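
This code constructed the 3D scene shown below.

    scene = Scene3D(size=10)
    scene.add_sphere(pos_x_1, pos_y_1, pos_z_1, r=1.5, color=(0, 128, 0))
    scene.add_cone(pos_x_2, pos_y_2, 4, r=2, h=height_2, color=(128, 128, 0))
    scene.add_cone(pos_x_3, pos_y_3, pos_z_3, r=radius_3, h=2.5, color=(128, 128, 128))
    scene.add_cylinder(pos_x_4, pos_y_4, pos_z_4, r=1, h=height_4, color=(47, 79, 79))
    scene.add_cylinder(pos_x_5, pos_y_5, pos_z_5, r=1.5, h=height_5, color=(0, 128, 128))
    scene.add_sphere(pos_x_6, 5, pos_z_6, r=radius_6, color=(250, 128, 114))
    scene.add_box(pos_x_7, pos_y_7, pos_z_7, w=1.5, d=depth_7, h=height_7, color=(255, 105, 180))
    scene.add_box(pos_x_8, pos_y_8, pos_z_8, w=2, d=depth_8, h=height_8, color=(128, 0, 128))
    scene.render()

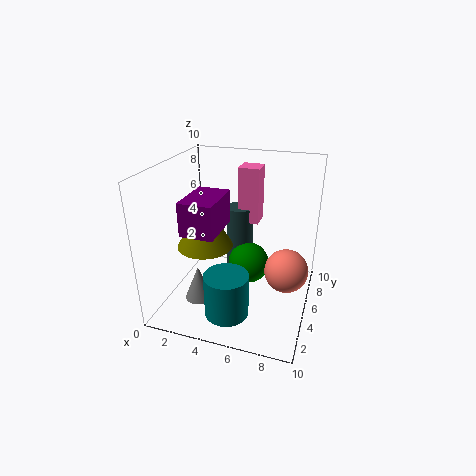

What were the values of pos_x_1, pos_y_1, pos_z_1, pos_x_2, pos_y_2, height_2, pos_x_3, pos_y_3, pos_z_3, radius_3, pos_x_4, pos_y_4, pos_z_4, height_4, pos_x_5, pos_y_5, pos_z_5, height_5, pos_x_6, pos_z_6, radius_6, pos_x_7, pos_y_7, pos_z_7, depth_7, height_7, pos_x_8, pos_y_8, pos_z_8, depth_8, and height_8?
pos_x_1 = 5.5; pos_y_1 = 6; pos_z_1 = 2.5; pos_x_2 = 2.5; pos_y_2 = 5; height_2 = 3.5; pos_x_3 = 2.5; pos_y_3 = 3.5; pos_z_3 = 0.5; radius_3 = 1; pos_x_4 = 4.5; pos_y_4 = 7; pos_z_4 = 1.5; height_4 = 5; pos_x_5 = 5; pos_y_5 = 2.5; pos_z_5 = 0.5; height_5 = 3; pos_x_6 = 8.5; pos_z_6 = 3; radius_6 = 1.5; pos_x_7 = 4.5; pos_y_7 = 6.5; pos_z_7 = 5.5; depth_7 = 1.5; height_7 = 4; pos_x_8 = 3; pos_y_8 = 0.5; pos_z_8 = 7; depth_8 = 3; height_8 = 2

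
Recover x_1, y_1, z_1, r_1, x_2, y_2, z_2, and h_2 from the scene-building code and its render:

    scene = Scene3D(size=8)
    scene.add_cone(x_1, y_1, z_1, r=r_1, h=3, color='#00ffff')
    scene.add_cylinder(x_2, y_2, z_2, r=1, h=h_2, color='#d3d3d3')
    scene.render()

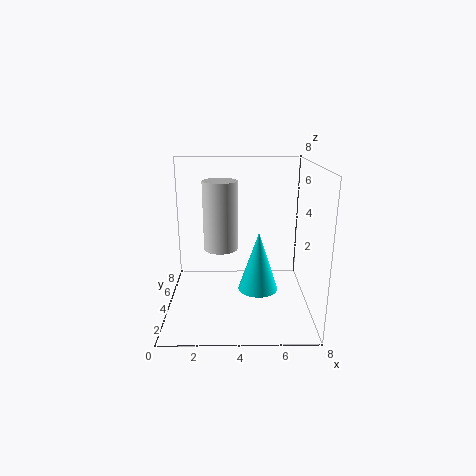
x_1 = 5
y_1 = 2
z_1 = 2
r_1 = 1
x_2 = 3
y_2 = 5
z_2 = 3
h_2 = 4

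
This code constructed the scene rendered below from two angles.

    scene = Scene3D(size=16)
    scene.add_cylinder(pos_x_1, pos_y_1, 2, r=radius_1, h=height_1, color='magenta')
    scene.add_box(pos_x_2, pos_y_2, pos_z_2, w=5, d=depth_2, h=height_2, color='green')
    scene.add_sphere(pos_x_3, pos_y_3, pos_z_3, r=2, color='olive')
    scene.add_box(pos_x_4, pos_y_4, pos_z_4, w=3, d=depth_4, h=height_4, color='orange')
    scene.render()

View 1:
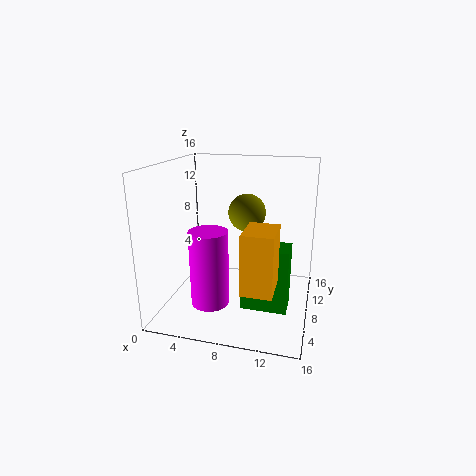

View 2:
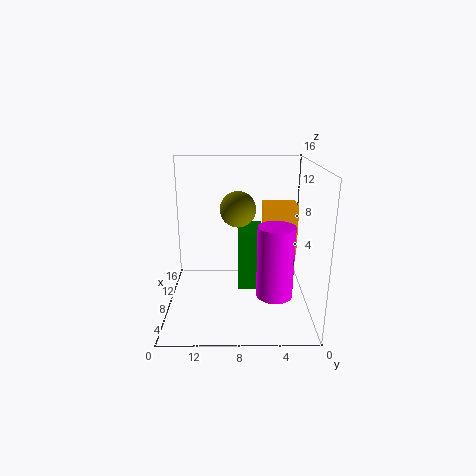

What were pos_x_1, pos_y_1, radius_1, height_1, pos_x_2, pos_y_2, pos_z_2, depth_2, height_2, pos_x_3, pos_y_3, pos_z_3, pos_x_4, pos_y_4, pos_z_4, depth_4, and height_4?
pos_x_1 = 6; pos_y_1 = 4; radius_1 = 2; height_1 = 8; pos_x_2 = 9; pos_y_2 = 5; pos_z_2 = 1; depth_2 = 3; height_2 = 7; pos_x_3 = 9; pos_y_3 = 8; pos_z_3 = 11; pos_x_4 = 10; pos_y_4 = 1; pos_z_4 = 5; depth_4 = 4; height_4 = 6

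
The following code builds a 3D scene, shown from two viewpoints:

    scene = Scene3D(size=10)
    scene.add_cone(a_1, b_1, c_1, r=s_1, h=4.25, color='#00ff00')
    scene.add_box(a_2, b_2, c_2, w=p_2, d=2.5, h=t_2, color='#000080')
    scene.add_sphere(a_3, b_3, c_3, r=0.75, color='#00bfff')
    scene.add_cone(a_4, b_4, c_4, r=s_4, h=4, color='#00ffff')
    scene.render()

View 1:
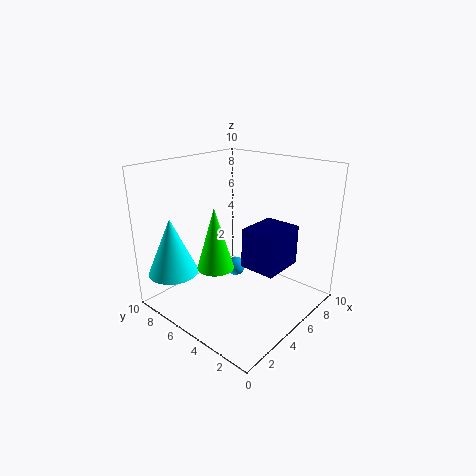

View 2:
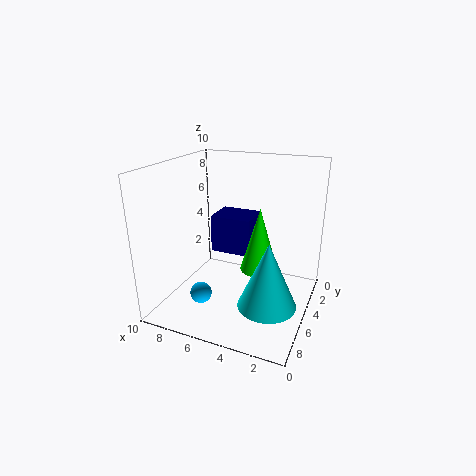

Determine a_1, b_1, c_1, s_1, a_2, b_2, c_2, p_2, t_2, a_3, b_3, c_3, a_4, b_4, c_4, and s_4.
a_1 = 3.25, b_1 = 5.5, c_1 = 3.25, s_1 = 1.25, a_2 = 4.5, b_2 = 1.75, c_2 = 3.25, p_2 = 3, t_2 = 2.75, a_3 = 7, b_3 = 7, c_3 = 1.25, a_4 = 1.75, b_4 = 8.25, c_4 = 2.5, s_4 = 1.75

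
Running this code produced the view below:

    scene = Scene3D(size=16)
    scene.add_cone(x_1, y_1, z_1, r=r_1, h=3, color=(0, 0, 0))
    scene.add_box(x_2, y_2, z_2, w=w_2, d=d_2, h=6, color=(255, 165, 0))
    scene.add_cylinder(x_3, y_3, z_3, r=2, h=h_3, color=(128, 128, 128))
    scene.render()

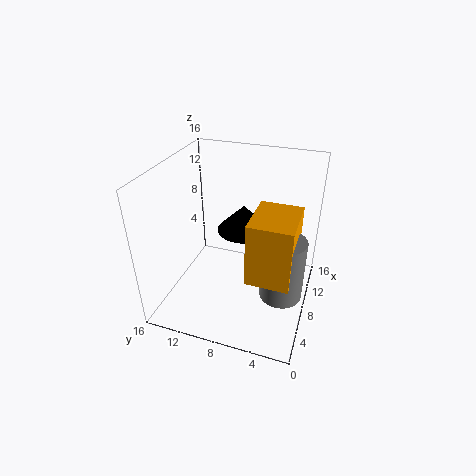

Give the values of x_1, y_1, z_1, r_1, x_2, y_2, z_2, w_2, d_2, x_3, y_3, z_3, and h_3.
x_1 = 10; y_1 = 8; z_1 = 8; r_1 = 3; x_2 = 1; y_2 = 1; z_2 = 8; w_2 = 5; d_2 = 4; x_3 = 3; y_3 = 2; z_3 = 6; h_3 = 6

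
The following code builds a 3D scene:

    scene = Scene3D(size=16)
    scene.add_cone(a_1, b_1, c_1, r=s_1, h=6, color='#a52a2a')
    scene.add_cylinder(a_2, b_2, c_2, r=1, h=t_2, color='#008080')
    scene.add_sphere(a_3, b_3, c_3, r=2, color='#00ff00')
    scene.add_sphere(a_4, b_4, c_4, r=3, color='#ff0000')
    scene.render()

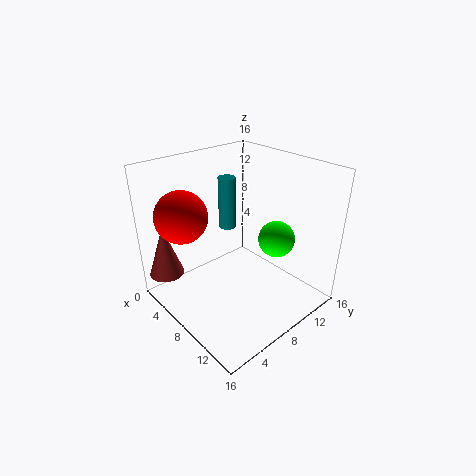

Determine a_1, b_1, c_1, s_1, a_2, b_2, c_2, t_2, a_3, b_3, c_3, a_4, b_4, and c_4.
a_1 = 2; b_1 = 2; c_1 = 3; s_1 = 2; a_2 = 5; b_2 = 9; c_2 = 8; t_2 = 6; a_3 = 11; b_3 = 11; c_3 = 8; a_4 = 3; b_4 = 4; c_4 = 10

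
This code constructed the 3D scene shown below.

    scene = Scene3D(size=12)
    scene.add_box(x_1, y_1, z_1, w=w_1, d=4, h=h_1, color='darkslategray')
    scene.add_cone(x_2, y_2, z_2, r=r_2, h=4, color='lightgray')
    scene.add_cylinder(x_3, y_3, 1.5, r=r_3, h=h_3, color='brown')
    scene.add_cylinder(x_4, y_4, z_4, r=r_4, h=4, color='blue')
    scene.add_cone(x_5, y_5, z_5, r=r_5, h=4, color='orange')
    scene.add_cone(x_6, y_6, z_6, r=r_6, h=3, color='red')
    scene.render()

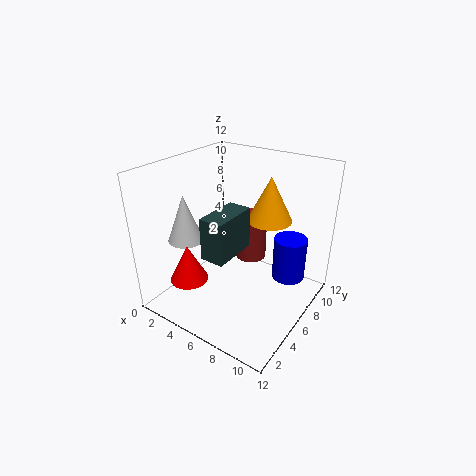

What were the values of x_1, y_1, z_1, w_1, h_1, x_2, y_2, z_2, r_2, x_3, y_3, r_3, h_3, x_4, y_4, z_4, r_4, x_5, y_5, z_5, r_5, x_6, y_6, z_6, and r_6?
x_1 = 4.5
y_1 = 3
z_1 = 5
w_1 = 2
h_1 = 3.5
x_2 = 2
y_2 = 4
z_2 = 5.5
r_2 = 1.5
x_3 = 4.5
y_3 = 10.5
r_3 = 1.5
h_3 = 4.5
x_4 = 9
y_4 = 10
z_4 = 1
r_4 = 1.5
x_5 = 7
y_5 = 9.5
z_5 = 6.5
r_5 = 2
x_6 = 4
y_6 = 2
z_6 = 3.5
r_6 = 1.5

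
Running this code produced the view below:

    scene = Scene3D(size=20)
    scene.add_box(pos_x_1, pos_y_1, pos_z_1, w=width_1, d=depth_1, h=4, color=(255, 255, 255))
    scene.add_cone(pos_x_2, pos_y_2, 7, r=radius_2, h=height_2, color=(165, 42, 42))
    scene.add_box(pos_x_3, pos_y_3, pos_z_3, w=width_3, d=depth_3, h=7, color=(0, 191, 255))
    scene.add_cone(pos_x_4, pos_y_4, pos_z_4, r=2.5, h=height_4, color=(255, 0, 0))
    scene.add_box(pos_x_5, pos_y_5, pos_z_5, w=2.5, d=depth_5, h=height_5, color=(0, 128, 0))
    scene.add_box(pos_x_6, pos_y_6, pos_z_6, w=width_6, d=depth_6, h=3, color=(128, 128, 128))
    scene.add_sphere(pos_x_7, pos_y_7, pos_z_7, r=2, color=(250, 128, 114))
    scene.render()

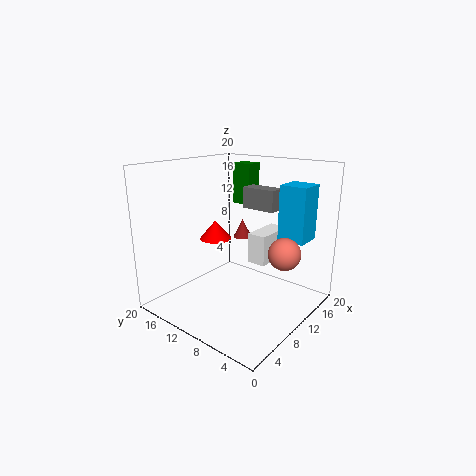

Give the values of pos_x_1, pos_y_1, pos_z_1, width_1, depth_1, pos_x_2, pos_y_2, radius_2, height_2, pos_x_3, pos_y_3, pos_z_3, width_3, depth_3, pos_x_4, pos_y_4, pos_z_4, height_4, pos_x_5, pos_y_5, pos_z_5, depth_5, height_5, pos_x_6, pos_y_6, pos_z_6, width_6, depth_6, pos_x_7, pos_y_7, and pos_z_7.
pos_x_1 = 9, pos_y_1 = 5, pos_z_1 = 7.5, width_1 = 5.5, depth_1 = 2.5, pos_x_2 = 17.5, pos_y_2 = 15, radius_2 = 1.5, height_2 = 3, pos_x_3 = 10.5, pos_y_3 = 0.5, pos_z_3 = 11, width_3 = 3.5, depth_3 = 3.5, pos_x_4 = 13, pos_y_4 = 17, pos_z_4 = 7.5, height_4 = 3, pos_x_5 = 14.5, pos_y_5 = 11.5, pos_z_5 = 13.5, depth_5 = 3, height_5 = 6, pos_x_6 = 13, pos_y_6 = 6.5, pos_z_6 = 13.5, width_6 = 2.5, depth_6 = 5, pos_x_7 = 9, pos_y_7 = 2, pos_z_7 = 10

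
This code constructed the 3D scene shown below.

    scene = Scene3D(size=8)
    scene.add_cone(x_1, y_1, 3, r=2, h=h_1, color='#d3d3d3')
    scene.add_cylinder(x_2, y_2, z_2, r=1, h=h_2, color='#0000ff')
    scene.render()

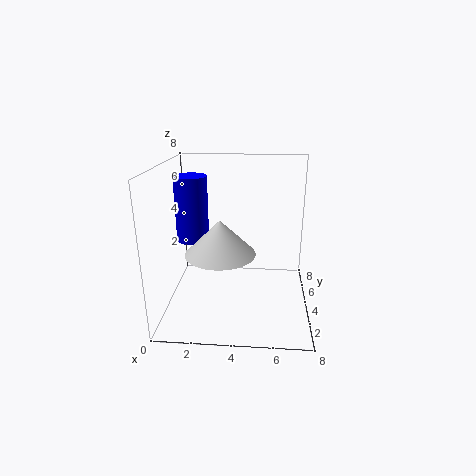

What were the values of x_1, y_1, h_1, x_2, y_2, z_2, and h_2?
x_1 = 3, y_1 = 4, h_1 = 2, x_2 = 1, y_2 = 6, z_2 = 3, h_2 = 4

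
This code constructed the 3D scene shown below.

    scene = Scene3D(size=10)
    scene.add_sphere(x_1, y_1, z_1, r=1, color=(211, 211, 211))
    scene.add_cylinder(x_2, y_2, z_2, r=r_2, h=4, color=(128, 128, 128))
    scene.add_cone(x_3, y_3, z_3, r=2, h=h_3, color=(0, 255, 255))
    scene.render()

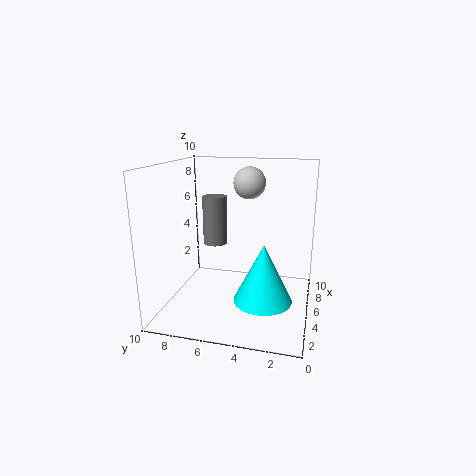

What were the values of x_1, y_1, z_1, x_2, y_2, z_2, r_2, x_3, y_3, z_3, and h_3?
x_1 = 4
y_1 = 4
z_1 = 9
x_2 = 9
y_2 = 8
z_2 = 3
r_2 = 1
x_3 = 4
y_3 = 3
z_3 = 1
h_3 = 4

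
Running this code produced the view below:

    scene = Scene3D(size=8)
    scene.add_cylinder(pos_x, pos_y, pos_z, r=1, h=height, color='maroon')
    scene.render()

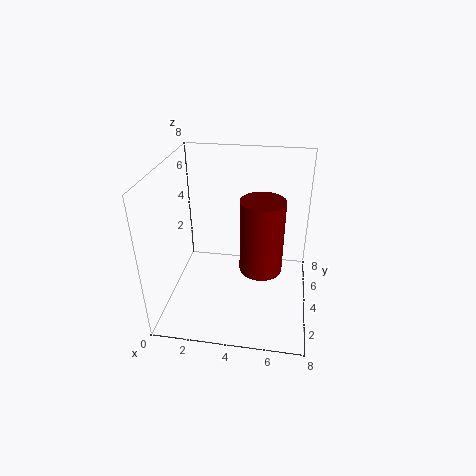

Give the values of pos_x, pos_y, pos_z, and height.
pos_x = 5.5, pos_y = 1.5, pos_z = 4, height = 3.5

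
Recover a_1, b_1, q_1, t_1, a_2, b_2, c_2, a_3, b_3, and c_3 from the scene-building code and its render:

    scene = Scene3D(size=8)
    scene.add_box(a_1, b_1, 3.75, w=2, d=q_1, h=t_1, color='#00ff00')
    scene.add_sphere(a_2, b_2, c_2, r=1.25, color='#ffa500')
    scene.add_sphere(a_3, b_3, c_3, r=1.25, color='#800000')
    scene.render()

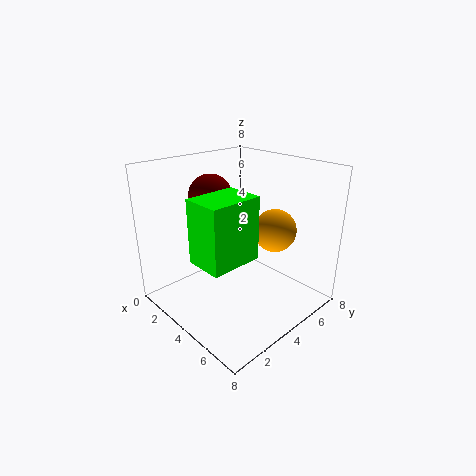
a_1 = 4, b_1 = 0.75, q_1 = 2.75, t_1 = 3.25, a_2 = 4.75, b_2 = 6.25, c_2 = 4, a_3 = 2, b_3 = 3.75, c_3 = 6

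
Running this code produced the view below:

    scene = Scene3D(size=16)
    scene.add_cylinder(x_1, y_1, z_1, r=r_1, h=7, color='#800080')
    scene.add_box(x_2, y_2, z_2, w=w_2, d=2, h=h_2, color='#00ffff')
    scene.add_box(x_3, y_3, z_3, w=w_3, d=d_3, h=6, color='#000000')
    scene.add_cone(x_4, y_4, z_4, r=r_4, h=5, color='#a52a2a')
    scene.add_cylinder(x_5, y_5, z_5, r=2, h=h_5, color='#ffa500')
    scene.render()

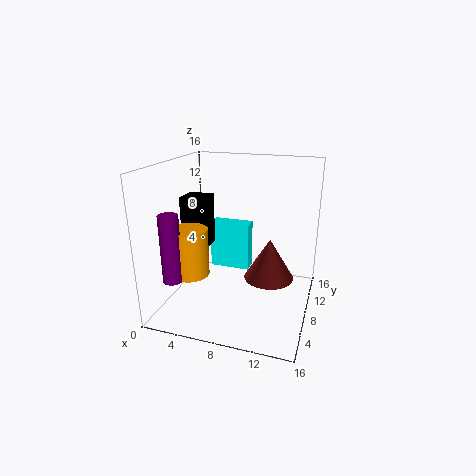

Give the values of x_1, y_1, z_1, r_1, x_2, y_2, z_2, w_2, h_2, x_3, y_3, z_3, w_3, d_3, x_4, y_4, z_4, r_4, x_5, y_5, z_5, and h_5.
x_1 = 3; y_1 = 2; z_1 = 5; r_1 = 1; x_2 = 3; y_2 = 12; z_2 = 2; w_2 = 5; h_2 = 6; x_3 = 1; y_3 = 8; z_3 = 6; w_3 = 3; d_3 = 3; x_4 = 11; y_4 = 11; z_4 = 2; r_4 = 3; x_5 = 4; y_5 = 4; z_5 = 5; h_5 = 5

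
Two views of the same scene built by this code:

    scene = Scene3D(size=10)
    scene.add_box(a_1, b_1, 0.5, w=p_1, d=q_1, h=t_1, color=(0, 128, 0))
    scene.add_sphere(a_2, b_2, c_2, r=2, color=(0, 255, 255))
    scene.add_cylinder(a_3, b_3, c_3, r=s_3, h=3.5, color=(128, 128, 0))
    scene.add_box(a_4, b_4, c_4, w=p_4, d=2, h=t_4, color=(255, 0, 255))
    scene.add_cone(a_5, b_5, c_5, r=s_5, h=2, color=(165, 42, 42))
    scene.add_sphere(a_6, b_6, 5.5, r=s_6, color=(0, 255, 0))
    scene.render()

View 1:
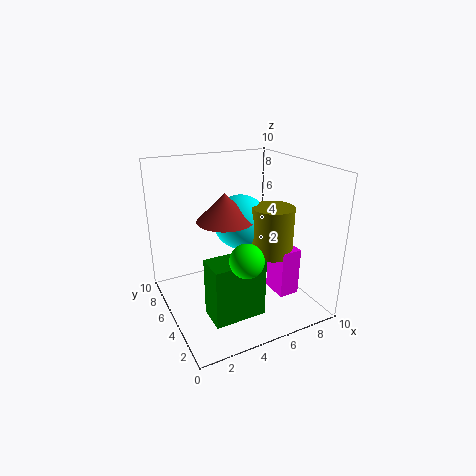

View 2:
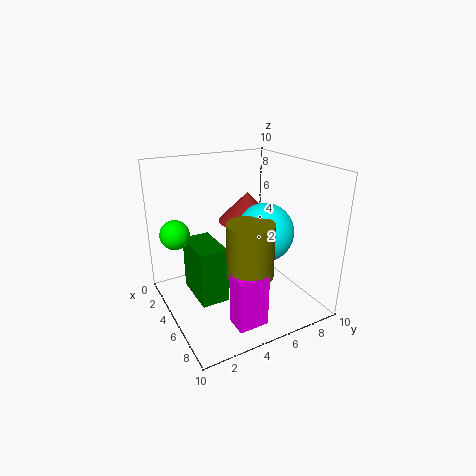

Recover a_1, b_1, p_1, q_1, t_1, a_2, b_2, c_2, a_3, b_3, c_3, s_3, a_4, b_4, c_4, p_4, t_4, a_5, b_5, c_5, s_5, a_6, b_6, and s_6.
a_1 = 2, b_1 = 2, p_1 = 3.5, q_1 = 2, t_1 = 4, a_2 = 6, b_2 = 6.5, c_2 = 5.5, a_3 = 7.5, b_3 = 4.5, c_3 = 3.5, s_3 = 1.5, a_4 = 7.5, b_4 = 3, c_4 = 0.5, p_4 = 1.5, t_4 = 3.5, a_5 = 4.5, b_5 = 6, c_5 = 6, s_5 = 2, a_6 = 3.5, b_6 = 1, s_6 = 1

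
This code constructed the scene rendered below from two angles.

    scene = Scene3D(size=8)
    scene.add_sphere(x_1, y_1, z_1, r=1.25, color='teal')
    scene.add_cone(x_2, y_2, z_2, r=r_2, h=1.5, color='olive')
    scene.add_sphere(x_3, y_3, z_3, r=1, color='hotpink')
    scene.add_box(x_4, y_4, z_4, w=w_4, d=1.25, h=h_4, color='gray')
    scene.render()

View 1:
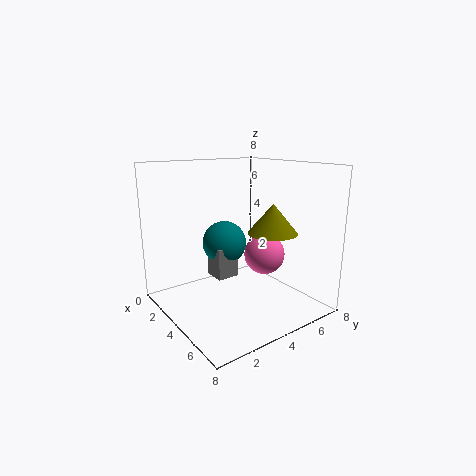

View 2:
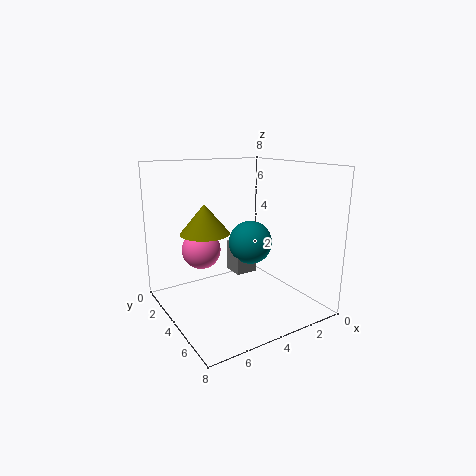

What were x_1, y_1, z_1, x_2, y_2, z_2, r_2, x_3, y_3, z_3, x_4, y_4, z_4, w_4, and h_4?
x_1 = 3; y_1 = 3.75; z_1 = 3.5; x_2 = 6.25; y_2 = 4.5; z_2 = 4.75; r_2 = 1.25; x_3 = 6.25; y_3 = 4; z_3 = 3.75; x_4 = 2.75; y_4 = 2.75; z_4 = 1.75; w_4 = 1.25; h_4 = 1.75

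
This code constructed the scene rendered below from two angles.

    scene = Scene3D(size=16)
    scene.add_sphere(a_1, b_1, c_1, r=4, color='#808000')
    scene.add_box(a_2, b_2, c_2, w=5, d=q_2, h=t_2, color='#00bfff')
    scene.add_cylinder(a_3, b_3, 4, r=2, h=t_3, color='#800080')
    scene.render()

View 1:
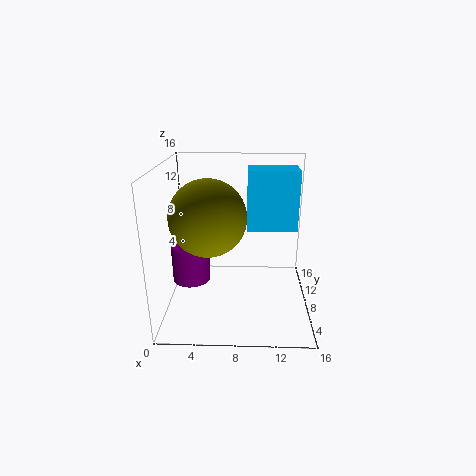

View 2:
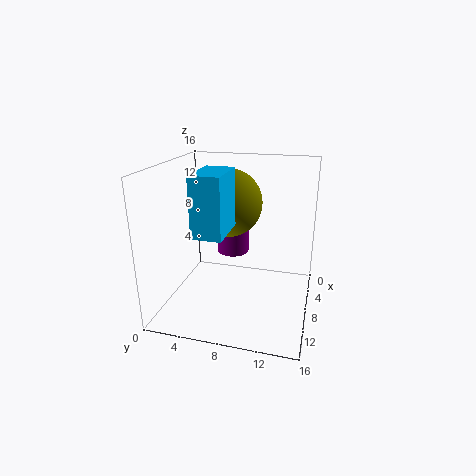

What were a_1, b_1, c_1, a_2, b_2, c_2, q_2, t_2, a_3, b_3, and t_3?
a_1 = 5; b_1 = 6; c_1 = 11; a_2 = 9; b_2 = 5; c_2 = 10; q_2 = 3; t_2 = 6; a_3 = 3; b_3 = 6; t_3 = 4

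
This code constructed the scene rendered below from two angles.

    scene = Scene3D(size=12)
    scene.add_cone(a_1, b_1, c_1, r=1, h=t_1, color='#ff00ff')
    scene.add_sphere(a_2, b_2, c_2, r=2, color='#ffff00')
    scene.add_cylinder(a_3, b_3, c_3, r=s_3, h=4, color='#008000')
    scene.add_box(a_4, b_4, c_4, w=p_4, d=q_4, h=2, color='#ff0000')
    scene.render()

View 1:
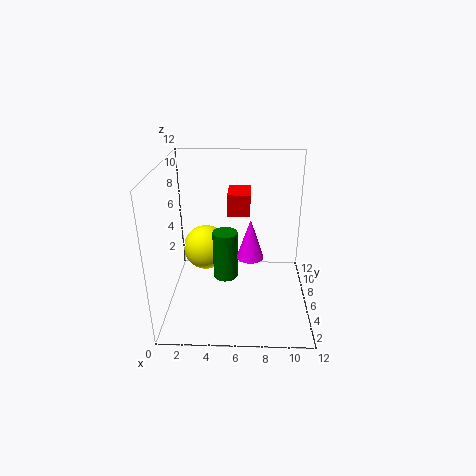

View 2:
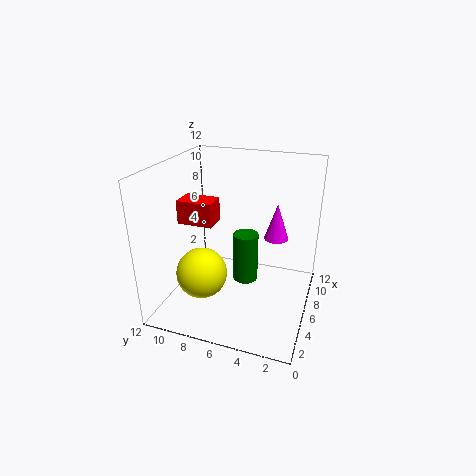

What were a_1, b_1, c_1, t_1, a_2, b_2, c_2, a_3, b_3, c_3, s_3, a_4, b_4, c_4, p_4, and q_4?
a_1 = 7
b_1 = 3
c_1 = 6
t_1 = 3
a_2 = 3
b_2 = 8
c_2 = 4
a_3 = 5
b_3 = 5
c_3 = 3
s_3 = 1
a_4 = 5
b_4 = 8
c_4 = 7
p_4 = 2
q_4 = 3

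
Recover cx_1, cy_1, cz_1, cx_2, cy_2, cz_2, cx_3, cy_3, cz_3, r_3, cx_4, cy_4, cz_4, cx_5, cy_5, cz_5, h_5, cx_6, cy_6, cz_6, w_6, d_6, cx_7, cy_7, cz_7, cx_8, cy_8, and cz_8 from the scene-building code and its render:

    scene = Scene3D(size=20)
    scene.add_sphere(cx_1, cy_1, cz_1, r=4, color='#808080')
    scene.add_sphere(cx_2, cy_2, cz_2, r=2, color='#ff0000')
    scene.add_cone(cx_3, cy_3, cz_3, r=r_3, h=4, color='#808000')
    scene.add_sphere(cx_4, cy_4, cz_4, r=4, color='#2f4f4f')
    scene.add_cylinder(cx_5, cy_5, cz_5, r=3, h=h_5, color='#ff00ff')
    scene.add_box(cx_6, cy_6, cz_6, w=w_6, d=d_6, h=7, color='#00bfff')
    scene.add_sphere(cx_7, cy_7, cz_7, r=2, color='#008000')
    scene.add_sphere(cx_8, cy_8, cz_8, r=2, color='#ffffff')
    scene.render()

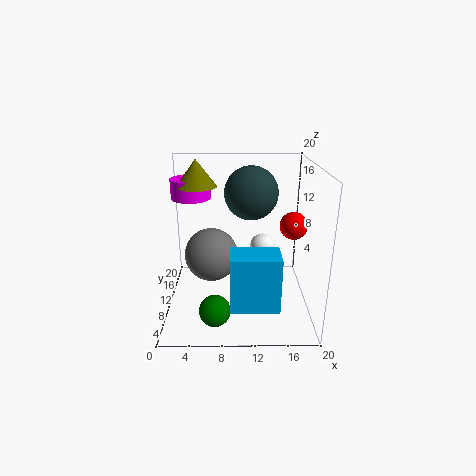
cx_1 = 6
cy_1 = 13
cz_1 = 6
cx_2 = 18
cy_2 = 12
cz_2 = 11
cx_3 = 4
cy_3 = 15
cz_3 = 16
r_3 = 3
cx_4 = 12
cy_4 = 15
cz_4 = 15
cx_5 = 3
cy_5 = 16
cz_5 = 14
h_5 = 3
cx_6 = 9
cy_6 = 1
cz_6 = 4
w_6 = 6
d_6 = 4
cx_7 = 7
cy_7 = 3
cz_7 = 3
cx_8 = 14
cy_8 = 16
cz_8 = 6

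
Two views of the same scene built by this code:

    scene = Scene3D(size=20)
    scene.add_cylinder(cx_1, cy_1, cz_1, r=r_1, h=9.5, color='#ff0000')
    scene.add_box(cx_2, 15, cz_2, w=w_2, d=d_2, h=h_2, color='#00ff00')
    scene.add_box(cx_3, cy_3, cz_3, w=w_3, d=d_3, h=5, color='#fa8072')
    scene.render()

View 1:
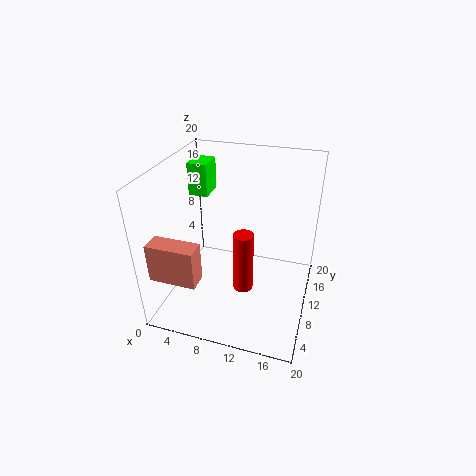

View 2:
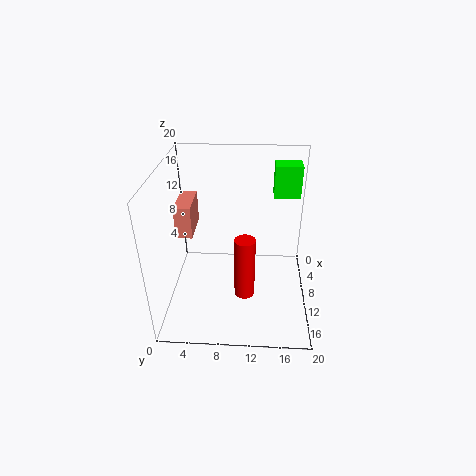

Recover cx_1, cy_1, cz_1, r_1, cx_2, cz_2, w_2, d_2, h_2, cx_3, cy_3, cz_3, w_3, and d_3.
cx_1 = 10.5
cy_1 = 11
cz_1 = 0.5
r_1 = 1.5
cx_2 = 0.5
cz_2 = 13
w_2 = 3
d_2 = 4
h_2 = 5
cx_3 = 1.5
cy_3 = 0.5
cz_3 = 8
w_3 = 6
d_3 = 2.5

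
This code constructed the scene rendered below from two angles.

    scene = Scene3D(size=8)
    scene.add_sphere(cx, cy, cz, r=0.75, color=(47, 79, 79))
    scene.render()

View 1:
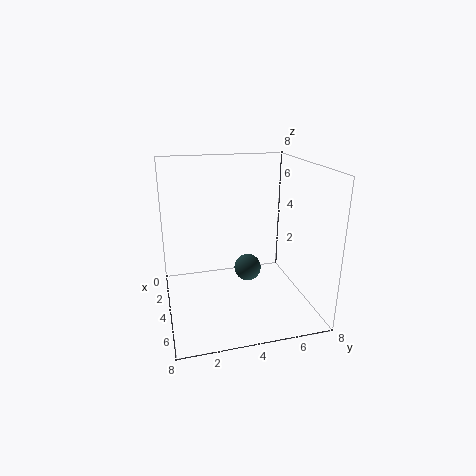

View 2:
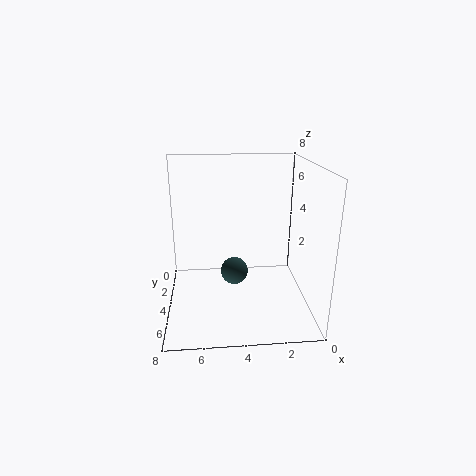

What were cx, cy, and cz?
cx = 4.25, cy = 4.5, cz = 2.25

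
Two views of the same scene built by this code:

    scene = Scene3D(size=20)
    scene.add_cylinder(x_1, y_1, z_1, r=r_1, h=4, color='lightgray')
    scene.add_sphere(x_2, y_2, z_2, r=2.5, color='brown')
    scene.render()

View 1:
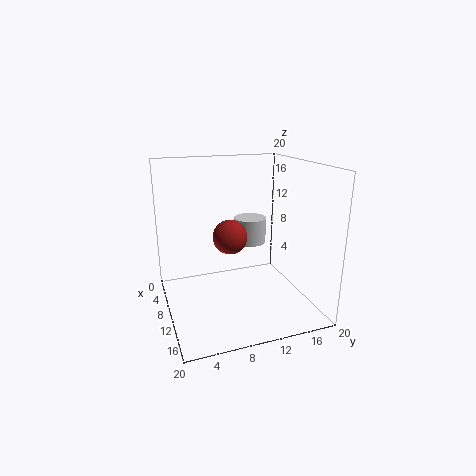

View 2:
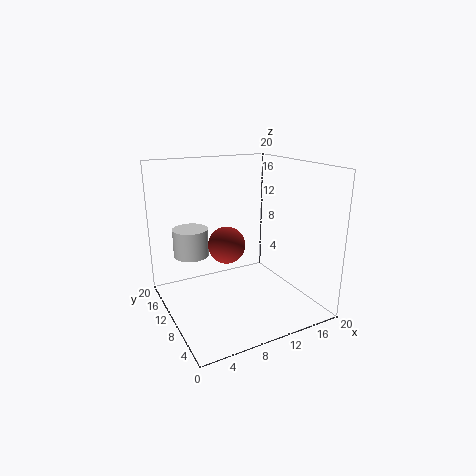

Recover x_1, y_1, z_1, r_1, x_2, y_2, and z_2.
x_1 = 4.5, y_1 = 14, z_1 = 7, r_1 = 2.5, x_2 = 8, y_2 = 9.5, z_2 = 9.5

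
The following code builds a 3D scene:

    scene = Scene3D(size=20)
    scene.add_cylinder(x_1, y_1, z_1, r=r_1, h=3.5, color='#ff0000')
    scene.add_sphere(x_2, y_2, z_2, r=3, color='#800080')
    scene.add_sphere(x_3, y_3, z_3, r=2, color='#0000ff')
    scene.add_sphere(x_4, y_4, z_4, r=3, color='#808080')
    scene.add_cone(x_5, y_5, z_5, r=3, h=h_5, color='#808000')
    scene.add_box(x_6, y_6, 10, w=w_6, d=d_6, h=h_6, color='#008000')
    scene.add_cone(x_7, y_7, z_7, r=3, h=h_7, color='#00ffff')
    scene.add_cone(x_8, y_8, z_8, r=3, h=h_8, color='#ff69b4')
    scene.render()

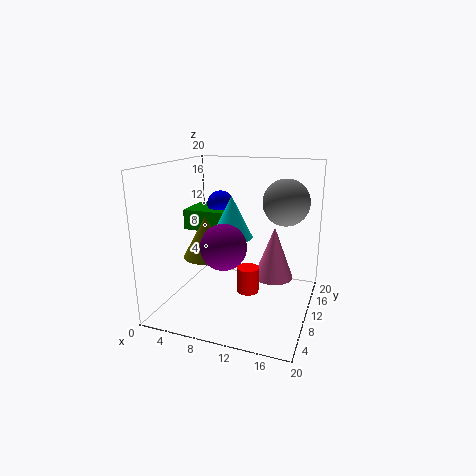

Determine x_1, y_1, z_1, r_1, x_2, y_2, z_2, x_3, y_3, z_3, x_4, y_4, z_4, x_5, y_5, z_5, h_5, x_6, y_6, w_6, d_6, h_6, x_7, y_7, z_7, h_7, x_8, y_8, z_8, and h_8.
x_1 = 12; y_1 = 8.5; z_1 = 3; r_1 = 1.5; x_2 = 9.5; y_2 = 6; z_2 = 10; x_3 = 5.5; y_3 = 14.5; z_3 = 13.5; x_4 = 16.5; y_4 = 10; z_4 = 15.5; x_5 = 6.5; y_5 = 7; z_5 = 8; h_5 = 5.5; x_6 = 1; y_6 = 11; w_6 = 6.5; d_6 = 5.5; h_6 = 3; x_7 = 8.5; y_7 = 11.5; z_7 = 9.5; h_7 = 6; x_8 = 14; y_8 = 15; z_8 = 2.5; h_8 = 8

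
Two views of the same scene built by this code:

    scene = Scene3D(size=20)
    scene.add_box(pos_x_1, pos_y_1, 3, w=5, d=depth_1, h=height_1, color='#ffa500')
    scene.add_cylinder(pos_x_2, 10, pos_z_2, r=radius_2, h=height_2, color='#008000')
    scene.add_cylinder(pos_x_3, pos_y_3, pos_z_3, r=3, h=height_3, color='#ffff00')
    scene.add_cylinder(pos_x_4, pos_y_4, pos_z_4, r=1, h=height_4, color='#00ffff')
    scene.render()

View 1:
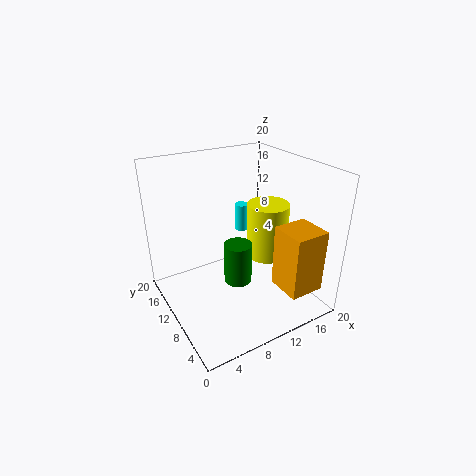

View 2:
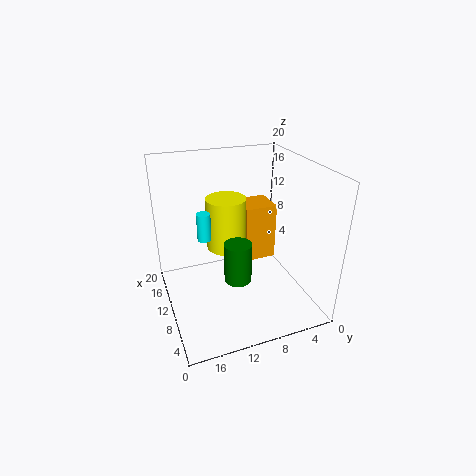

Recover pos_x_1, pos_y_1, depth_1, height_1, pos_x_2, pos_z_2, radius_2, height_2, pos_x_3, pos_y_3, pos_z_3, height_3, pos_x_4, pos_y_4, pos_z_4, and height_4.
pos_x_1 = 14
pos_y_1 = 2
depth_1 = 5
height_1 = 9
pos_x_2 = 10
pos_z_2 = 3
radius_2 = 2
height_2 = 6
pos_x_3 = 15
pos_y_3 = 10
pos_z_3 = 6
height_3 = 8
pos_x_4 = 13
pos_y_4 = 14
pos_z_4 = 9
height_4 = 4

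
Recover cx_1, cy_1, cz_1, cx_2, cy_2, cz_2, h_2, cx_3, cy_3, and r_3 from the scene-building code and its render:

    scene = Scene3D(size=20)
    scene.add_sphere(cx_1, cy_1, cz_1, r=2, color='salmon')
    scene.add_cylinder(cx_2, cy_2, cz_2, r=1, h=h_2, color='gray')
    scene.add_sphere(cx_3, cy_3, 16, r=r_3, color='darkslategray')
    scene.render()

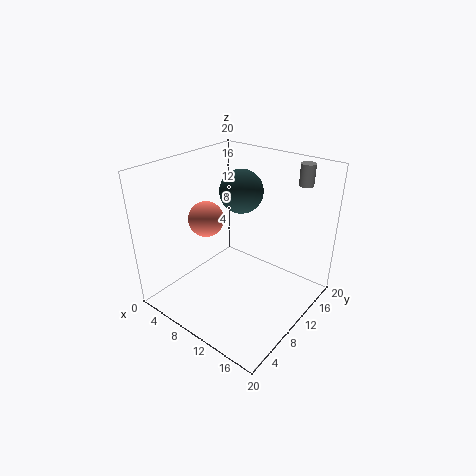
cx_1 = 11; cy_1 = 3; cz_1 = 16; cx_2 = 16; cy_2 = 17; cz_2 = 17; h_2 = 3; cx_3 = 9; cy_3 = 12; r_3 = 3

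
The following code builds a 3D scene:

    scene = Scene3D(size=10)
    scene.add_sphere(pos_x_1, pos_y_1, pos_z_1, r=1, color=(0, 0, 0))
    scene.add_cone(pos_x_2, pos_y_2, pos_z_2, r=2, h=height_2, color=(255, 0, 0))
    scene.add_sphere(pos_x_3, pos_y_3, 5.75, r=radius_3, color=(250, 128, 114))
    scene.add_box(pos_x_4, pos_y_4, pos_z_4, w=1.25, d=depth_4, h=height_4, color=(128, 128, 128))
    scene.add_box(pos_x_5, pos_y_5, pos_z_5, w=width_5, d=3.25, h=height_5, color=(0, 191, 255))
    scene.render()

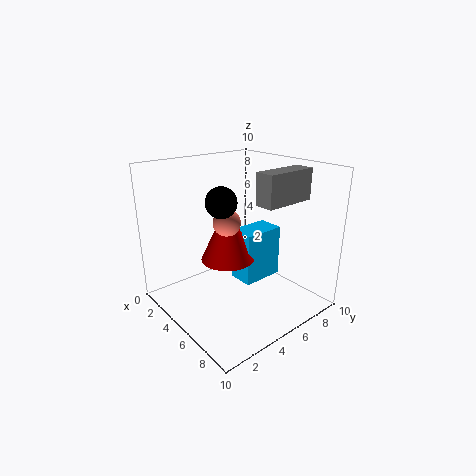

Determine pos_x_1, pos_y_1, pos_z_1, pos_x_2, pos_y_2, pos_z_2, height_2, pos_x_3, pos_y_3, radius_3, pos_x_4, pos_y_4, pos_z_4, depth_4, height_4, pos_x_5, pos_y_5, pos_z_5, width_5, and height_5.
pos_x_1 = 5.5
pos_y_1 = 3.25
pos_z_1 = 8
pos_x_2 = 3.5
pos_y_2 = 5.25
pos_z_2 = 2.75
height_2 = 4.25
pos_x_3 = 3.75
pos_y_3 = 5
radius_3 = 1
pos_x_4 = 7.25
pos_y_4 = 4.5
pos_z_4 = 8
depth_4 = 3.5
height_4 = 2
pos_x_5 = 3
pos_y_5 = 6
pos_z_5 = 0.75
width_5 = 2
height_5 = 4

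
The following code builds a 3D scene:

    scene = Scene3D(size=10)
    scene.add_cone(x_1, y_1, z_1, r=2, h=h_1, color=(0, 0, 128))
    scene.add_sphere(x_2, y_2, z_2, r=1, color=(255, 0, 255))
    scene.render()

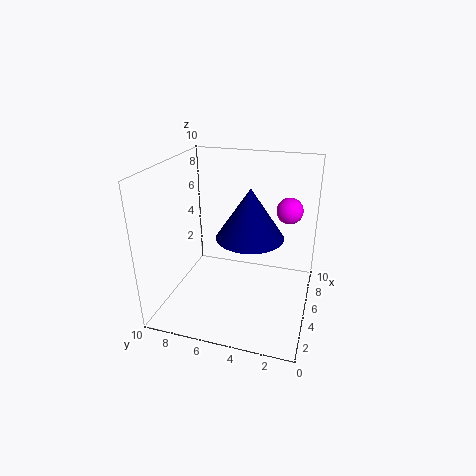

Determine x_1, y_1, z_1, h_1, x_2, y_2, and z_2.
x_1 = 2.5, y_1 = 3.5, z_1 = 6.5, h_1 = 3, x_2 = 8.5, y_2 = 2, z_2 = 6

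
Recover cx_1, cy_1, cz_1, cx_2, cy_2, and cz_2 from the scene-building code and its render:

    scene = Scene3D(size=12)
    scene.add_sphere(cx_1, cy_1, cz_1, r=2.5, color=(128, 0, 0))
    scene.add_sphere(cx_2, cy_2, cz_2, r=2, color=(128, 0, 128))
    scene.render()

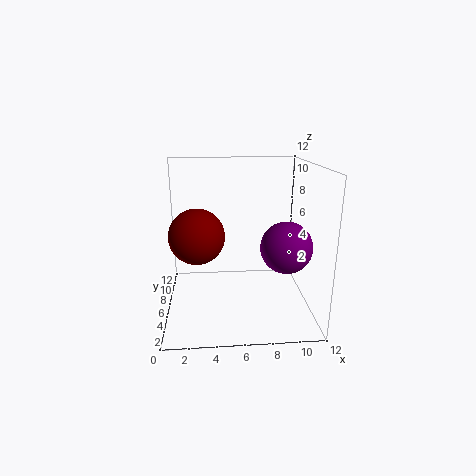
cx_1 = 2.5
cy_1 = 8
cz_1 = 5.5
cx_2 = 9.5
cy_2 = 3.5
cz_2 = 6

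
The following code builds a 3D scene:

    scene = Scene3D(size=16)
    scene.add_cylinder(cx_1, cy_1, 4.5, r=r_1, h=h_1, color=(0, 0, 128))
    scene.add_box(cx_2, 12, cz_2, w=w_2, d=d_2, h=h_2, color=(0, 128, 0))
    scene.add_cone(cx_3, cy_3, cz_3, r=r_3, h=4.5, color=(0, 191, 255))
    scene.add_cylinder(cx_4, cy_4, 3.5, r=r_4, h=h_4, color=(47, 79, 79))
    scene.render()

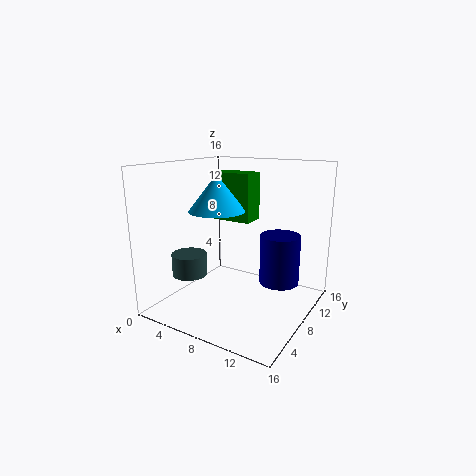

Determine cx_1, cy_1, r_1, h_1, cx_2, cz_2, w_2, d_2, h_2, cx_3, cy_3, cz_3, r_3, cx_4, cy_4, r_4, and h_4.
cx_1 = 13.5, cy_1 = 7, r_1 = 2, h_1 = 5, cx_2 = 2, cz_2 = 8.5, w_2 = 5, d_2 = 3, h_2 = 6, cx_3 = 3.5, cy_3 = 10.5, cz_3 = 10, r_3 = 3.5, cx_4 = 3, cy_4 = 5.5, r_4 = 2, h_4 = 2.5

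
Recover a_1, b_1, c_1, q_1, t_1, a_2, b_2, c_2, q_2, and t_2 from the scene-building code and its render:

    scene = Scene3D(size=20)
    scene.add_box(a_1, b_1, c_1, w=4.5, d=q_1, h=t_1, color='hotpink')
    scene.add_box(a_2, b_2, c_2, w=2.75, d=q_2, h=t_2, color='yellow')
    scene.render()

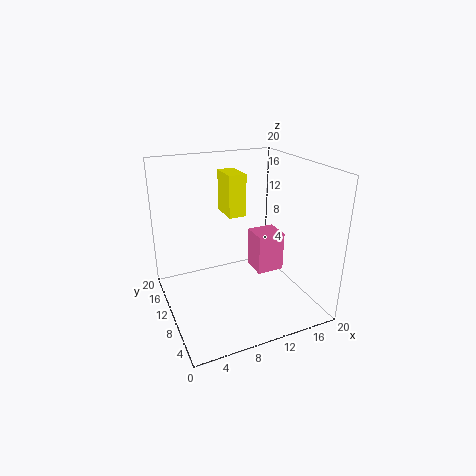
a_1 = 15.25, b_1 = 13.25, c_1 = 1, q_1 = 4.25, t_1 = 6.5, a_2 = 10.75, b_2 = 14.75, c_2 = 11, q_2 = 4.75, t_2 = 6.5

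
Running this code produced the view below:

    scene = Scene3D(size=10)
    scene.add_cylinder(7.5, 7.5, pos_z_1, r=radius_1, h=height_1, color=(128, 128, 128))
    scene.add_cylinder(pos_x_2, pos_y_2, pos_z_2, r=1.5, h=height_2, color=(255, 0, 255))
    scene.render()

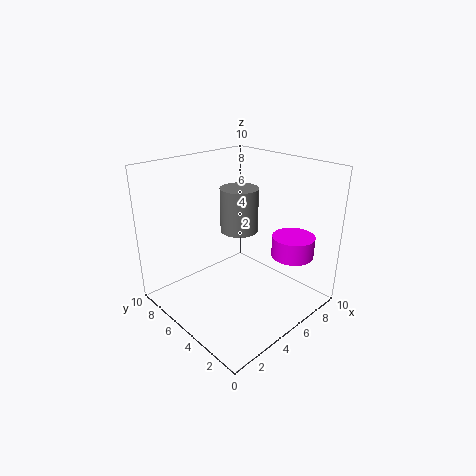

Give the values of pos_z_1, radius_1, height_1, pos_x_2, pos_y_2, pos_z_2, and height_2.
pos_z_1 = 4
radius_1 = 1.5
height_1 = 3.5
pos_x_2 = 8
pos_y_2 = 2.5
pos_z_2 = 3.5
height_2 = 1.5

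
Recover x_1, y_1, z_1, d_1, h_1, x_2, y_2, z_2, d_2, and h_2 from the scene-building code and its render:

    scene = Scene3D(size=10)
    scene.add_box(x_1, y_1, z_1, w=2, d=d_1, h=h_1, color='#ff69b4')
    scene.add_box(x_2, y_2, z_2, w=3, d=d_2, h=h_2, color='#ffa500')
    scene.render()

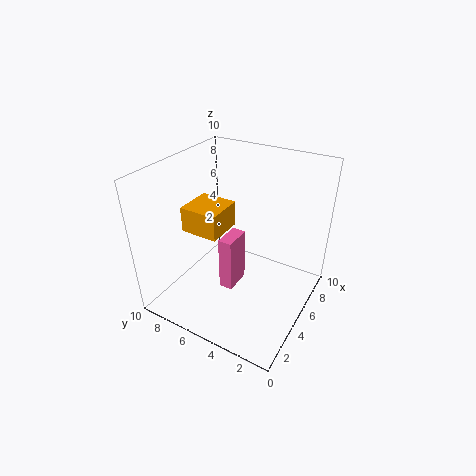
x_1 = 4
y_1 = 5
z_1 = 1
d_1 = 1
h_1 = 4
x_2 = 5
y_2 = 7
z_2 = 4
d_2 = 3
h_2 = 2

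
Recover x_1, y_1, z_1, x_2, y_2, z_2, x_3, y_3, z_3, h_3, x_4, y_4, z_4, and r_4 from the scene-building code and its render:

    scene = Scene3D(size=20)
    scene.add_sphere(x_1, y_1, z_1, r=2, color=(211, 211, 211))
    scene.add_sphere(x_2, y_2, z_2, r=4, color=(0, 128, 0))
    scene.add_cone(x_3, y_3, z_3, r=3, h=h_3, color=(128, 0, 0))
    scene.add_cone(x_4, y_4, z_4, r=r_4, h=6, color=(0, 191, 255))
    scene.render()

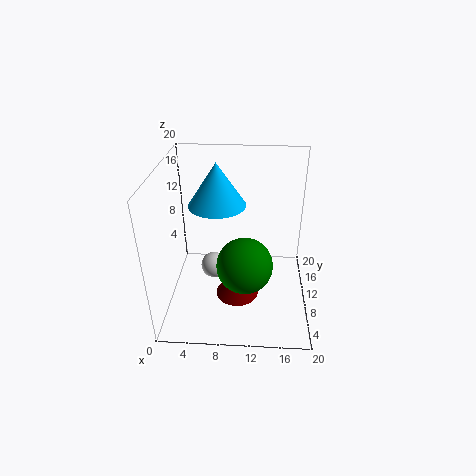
x_1 = 6
y_1 = 13
z_1 = 3
x_2 = 11
y_2 = 9
z_2 = 6
x_3 = 10
y_3 = 8
z_3 = 2
h_3 = 4
x_4 = 7
y_4 = 12
z_4 = 14
r_4 = 4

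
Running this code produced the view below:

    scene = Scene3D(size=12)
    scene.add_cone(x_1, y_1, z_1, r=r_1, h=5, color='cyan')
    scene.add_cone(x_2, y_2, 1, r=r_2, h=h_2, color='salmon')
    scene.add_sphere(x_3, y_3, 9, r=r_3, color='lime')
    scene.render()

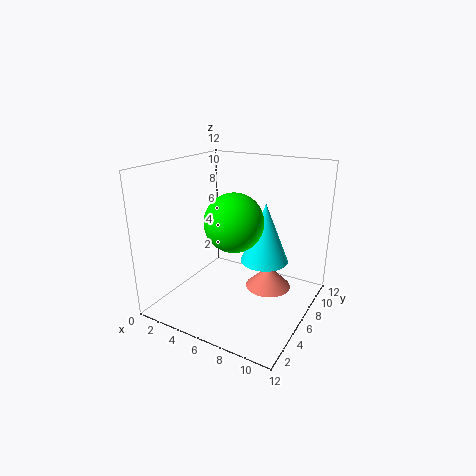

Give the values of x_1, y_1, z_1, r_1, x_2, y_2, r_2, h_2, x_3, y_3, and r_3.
x_1 = 8
y_1 = 7
z_1 = 4
r_1 = 2
x_2 = 8
y_2 = 8
r_2 = 2
h_2 = 2
x_3 = 8
y_3 = 2
r_3 = 2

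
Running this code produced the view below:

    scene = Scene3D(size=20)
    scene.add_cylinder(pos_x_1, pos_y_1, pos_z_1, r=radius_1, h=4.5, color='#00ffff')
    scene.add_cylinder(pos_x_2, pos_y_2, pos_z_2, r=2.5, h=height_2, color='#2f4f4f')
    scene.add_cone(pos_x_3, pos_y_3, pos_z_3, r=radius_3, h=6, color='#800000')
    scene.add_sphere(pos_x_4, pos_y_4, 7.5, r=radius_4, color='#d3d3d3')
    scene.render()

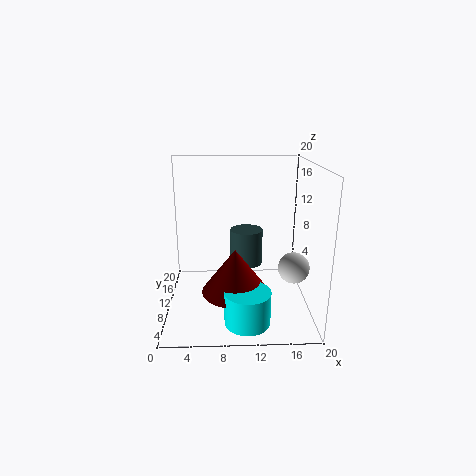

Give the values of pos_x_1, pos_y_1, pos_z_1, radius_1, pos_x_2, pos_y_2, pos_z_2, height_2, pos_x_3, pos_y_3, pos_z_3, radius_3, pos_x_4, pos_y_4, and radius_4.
pos_x_1 = 11; pos_y_1 = 4; pos_z_1 = 0.5; radius_1 = 3; pos_x_2 = 11.5; pos_y_2 = 15; pos_z_2 = 4; height_2 = 5.5; pos_x_3 = 9.5; pos_y_3 = 7; pos_z_3 = 3.5; radius_3 = 4.5; pos_x_4 = 17; pos_y_4 = 5.5; radius_4 = 2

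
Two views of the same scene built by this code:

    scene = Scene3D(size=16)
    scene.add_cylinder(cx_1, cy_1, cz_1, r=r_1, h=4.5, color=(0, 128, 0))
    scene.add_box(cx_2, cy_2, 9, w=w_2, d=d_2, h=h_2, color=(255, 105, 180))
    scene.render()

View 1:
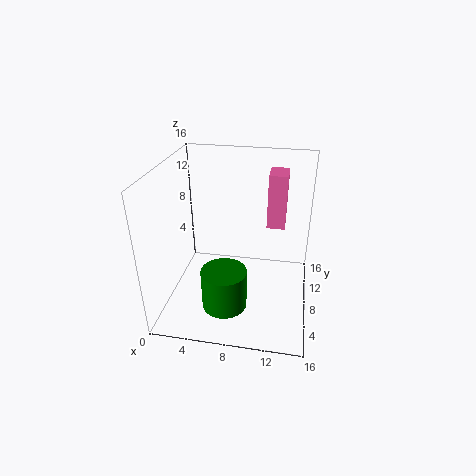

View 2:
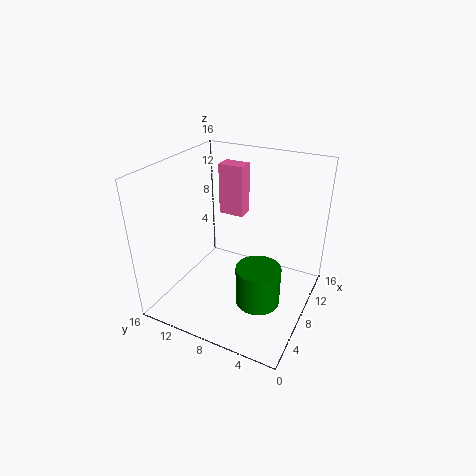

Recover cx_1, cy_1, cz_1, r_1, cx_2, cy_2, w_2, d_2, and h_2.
cx_1 = 7; cy_1 = 5; cz_1 = 1; r_1 = 2.5; cx_2 = 11; cy_2 = 9; w_2 = 2; d_2 = 3; h_2 = 6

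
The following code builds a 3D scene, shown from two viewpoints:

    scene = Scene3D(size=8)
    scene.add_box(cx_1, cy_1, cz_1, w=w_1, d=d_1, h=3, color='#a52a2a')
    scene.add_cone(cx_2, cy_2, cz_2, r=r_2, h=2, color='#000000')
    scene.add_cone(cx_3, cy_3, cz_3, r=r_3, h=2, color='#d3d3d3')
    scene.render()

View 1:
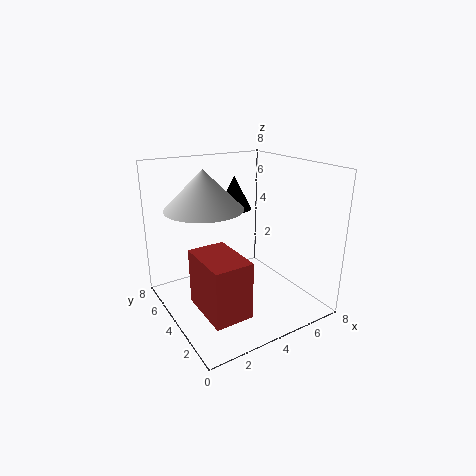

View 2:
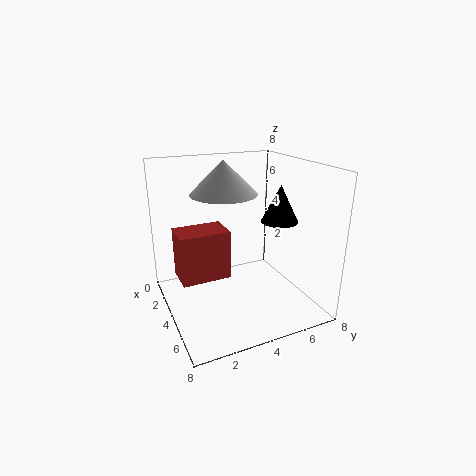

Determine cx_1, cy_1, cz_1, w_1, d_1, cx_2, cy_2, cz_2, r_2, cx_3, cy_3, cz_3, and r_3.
cx_1 = 1, cy_1 = 1, cz_1 = 1, w_1 = 2, d_1 = 3, cx_2 = 5, cy_2 = 6, cz_2 = 5, r_2 = 1, cx_3 = 2, cy_3 = 4, cz_3 = 6, r_3 = 2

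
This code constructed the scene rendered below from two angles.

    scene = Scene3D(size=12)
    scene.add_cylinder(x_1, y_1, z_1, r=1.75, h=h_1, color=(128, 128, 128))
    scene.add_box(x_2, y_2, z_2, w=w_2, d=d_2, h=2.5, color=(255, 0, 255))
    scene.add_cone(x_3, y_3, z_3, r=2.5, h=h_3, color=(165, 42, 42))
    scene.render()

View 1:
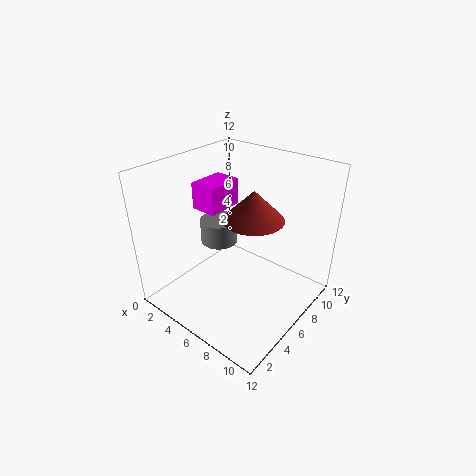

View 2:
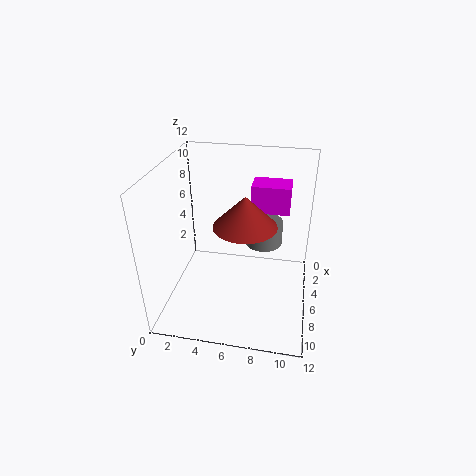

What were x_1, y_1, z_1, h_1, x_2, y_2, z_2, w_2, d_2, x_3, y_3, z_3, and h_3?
x_1 = 2.25
y_1 = 7.75
z_1 = 3.5
h_1 = 2.25
x_2 = 0.25
y_2 = 6.5
z_2 = 6.75
w_2 = 2.5
d_2 = 3.5
x_3 = 7
y_3 = 6.75
z_3 = 7.75
h_3 = 2.5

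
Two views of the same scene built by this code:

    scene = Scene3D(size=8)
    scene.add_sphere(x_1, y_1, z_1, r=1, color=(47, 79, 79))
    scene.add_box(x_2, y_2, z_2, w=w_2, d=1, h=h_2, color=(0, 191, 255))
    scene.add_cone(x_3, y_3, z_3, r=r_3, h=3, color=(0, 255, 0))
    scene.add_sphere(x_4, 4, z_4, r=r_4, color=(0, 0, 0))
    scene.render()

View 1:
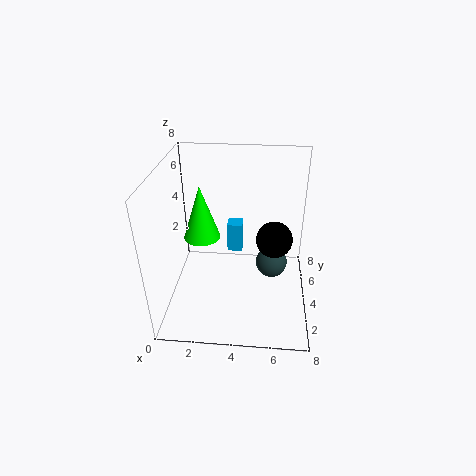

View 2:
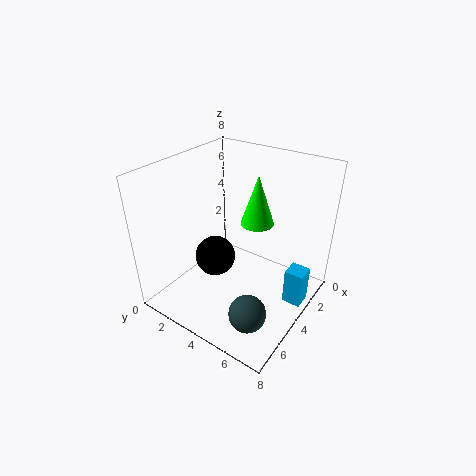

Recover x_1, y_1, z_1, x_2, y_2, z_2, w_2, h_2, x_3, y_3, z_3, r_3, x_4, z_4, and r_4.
x_1 = 6; y_1 = 6; z_1 = 1; x_2 = 3; y_2 = 7; z_2 = 1; w_2 = 1; h_2 = 2; x_3 = 2; y_3 = 4; z_3 = 4; r_3 = 1; x_4 = 6; z_4 = 4; r_4 = 1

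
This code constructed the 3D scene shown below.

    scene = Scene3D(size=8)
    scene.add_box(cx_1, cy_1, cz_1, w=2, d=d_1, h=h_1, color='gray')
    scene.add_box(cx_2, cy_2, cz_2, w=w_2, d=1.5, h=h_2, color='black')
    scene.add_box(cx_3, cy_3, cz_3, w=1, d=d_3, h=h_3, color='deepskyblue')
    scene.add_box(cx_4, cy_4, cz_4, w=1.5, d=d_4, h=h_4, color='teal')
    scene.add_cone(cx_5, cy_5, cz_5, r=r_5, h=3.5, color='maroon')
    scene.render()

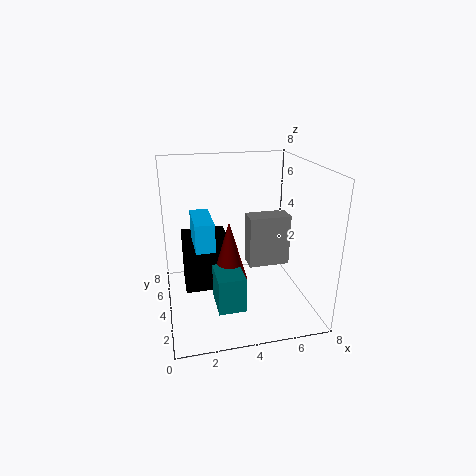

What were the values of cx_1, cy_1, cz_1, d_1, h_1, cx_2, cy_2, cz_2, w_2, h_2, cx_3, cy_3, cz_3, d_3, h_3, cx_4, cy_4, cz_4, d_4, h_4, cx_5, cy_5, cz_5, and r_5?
cx_1 = 4; cy_1 = 1.5; cz_1 = 3.5; d_1 = 1; h_1 = 2.5; cx_2 = 1; cy_2 = 4.5; cz_2 = 0.5; w_2 = 2.5; h_2 = 3.5; cx_3 = 1.5; cy_3 = 2.5; cz_3 = 4; d_3 = 2.5; h_3 = 1.5; cx_4 = 2.5; cy_4 = 2; cz_4 = 0.5; d_4 = 2; h_4 = 2; cx_5 = 3.5; cy_5 = 4; cz_5 = 1.5; r_5 = 1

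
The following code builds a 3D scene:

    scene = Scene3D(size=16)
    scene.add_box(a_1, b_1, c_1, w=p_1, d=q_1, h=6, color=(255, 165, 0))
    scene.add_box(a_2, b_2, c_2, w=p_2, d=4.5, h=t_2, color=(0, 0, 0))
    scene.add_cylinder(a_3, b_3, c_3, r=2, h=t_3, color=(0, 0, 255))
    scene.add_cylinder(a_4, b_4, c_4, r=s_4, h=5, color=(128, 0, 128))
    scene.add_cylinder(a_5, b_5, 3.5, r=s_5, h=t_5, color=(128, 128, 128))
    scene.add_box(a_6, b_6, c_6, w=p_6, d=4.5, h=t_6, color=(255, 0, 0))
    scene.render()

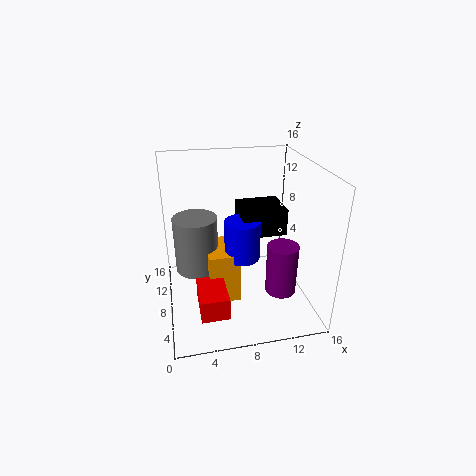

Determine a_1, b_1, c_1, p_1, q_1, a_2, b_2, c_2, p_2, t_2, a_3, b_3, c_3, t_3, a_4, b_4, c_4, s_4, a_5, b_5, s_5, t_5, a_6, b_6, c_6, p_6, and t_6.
a_1 = 4.5
b_1 = 6.5
c_1 = 0.5
p_1 = 3.5
q_1 = 5
a_2 = 8.5
b_2 = 7.5
c_2 = 8
p_2 = 5
t_2 = 3
a_3 = 8.5
b_3 = 8
c_3 = 5.5
t_3 = 4.5
a_4 = 11
b_4 = 2
c_4 = 5
s_4 = 1.5
a_5 = 3.5
b_5 = 10
s_5 = 2.5
t_5 = 6.5
a_6 = 3
b_6 = 2.5
c_6 = 1.5
p_6 = 3
t_6 = 2.5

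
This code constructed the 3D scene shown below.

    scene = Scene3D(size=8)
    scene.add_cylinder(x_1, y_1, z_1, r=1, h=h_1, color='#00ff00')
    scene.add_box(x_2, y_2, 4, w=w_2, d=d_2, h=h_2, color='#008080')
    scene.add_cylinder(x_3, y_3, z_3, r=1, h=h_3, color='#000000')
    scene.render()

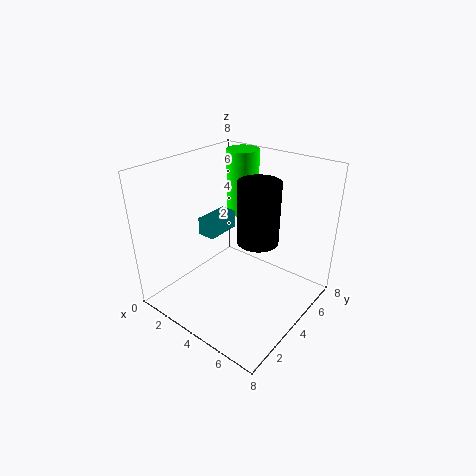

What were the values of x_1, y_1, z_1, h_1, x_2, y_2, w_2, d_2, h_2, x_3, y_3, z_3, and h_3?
x_1 = 2, y_1 = 7, z_1 = 4, h_1 = 4, x_2 = 2, y_2 = 3, w_2 = 1, d_2 = 2, h_2 = 1, x_3 = 6, y_3 = 3, z_3 = 5, h_3 = 3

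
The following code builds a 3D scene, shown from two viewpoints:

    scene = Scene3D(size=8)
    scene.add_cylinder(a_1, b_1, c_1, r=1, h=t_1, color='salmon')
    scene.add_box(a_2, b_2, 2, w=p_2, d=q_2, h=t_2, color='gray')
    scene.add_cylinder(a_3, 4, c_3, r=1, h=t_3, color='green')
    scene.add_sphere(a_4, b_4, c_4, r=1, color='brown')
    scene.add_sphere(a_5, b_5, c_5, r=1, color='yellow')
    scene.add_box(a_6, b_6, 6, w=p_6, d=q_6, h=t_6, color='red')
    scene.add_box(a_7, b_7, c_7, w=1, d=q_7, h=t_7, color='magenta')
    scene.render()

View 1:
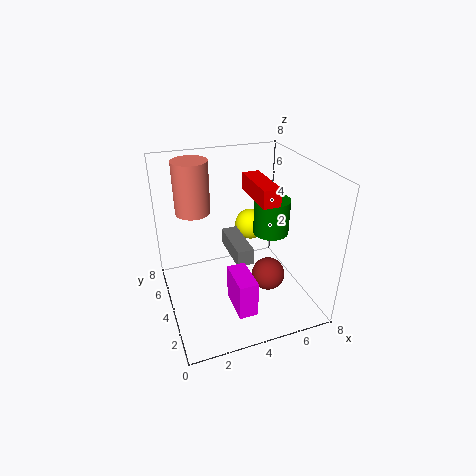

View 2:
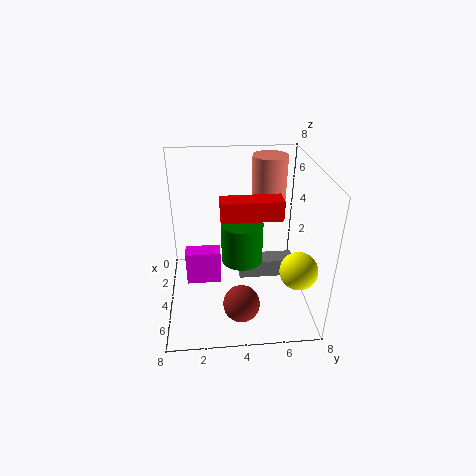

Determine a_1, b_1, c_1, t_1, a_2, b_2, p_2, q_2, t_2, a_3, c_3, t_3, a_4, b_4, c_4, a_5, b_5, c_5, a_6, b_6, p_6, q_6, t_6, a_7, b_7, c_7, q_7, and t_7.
a_1 = 2
b_1 = 6
c_1 = 5
t_1 = 3
a_2 = 4
b_2 = 4
p_2 = 1
q_2 = 3
t_2 = 1
a_3 = 6
c_3 = 4
t_3 = 2
a_4 = 6
b_4 = 4
c_4 = 1
a_5 = 6
b_5 = 7
c_5 = 3
a_6 = 5
b_6 = 3
p_6 = 1
q_6 = 3
t_6 = 1
a_7 = 3
b_7 = 1
c_7 = 1
q_7 = 2
t_7 = 2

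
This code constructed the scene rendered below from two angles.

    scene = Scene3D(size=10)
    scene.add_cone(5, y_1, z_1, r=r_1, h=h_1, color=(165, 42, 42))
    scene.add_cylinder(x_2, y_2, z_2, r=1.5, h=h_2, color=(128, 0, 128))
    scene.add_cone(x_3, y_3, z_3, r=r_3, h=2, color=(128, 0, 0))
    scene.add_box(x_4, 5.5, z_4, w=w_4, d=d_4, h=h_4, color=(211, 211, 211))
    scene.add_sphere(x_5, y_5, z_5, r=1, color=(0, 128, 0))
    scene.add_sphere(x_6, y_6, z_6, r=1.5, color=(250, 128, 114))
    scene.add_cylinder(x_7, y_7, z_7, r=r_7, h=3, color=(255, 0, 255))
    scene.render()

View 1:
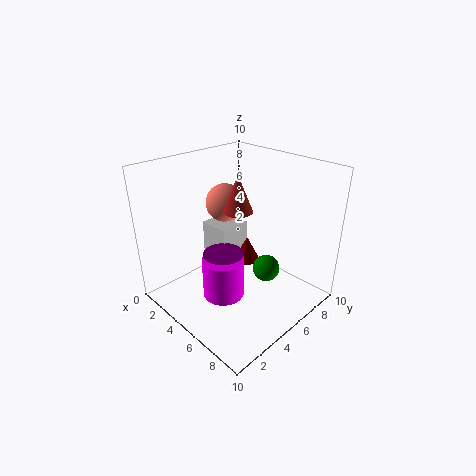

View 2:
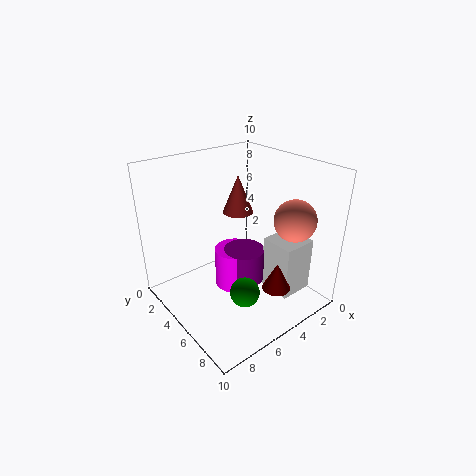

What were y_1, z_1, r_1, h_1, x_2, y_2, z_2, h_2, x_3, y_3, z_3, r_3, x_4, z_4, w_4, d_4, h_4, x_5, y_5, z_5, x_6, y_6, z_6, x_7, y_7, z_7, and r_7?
y_1 = 5
z_1 = 7
r_1 = 1
h_1 = 2.5
x_2 = 4
y_2 = 4.5
z_2 = 1
h_2 = 2.5
x_3 = 3.5
y_3 = 7.5
z_3 = 1.5
r_3 = 1
x_4 = 0.5
z_4 = 0.5
w_4 = 2.5
d_4 = 2.5
h_4 = 4
x_5 = 6
y_5 = 7
z_5 = 2
x_6 = 1.5
y_6 = 7
z_6 = 6
x_7 = 4.5
y_7 = 4
z_7 = 0.5
r_7 = 1.5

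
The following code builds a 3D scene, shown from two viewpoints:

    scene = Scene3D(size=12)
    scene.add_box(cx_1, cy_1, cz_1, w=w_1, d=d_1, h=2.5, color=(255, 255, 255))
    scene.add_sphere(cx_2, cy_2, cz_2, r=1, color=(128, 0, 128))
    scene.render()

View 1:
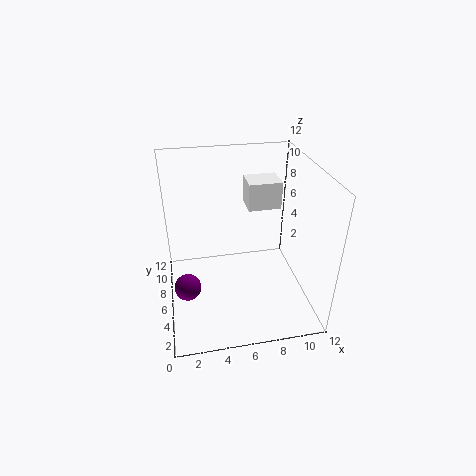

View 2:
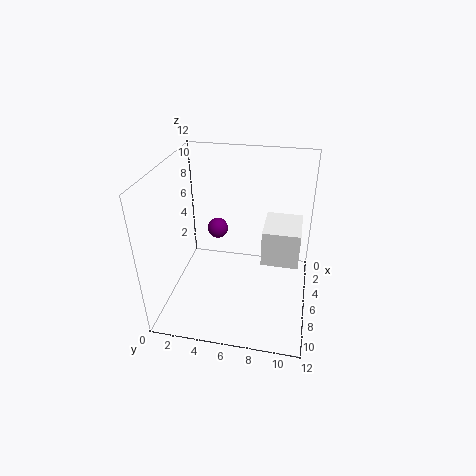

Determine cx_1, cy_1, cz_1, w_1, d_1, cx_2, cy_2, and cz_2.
cx_1 = 7.5, cy_1 = 8.5, cz_1 = 7, w_1 = 3, d_1 = 2.5, cx_2 = 1.5, cy_2 = 3, cz_2 = 4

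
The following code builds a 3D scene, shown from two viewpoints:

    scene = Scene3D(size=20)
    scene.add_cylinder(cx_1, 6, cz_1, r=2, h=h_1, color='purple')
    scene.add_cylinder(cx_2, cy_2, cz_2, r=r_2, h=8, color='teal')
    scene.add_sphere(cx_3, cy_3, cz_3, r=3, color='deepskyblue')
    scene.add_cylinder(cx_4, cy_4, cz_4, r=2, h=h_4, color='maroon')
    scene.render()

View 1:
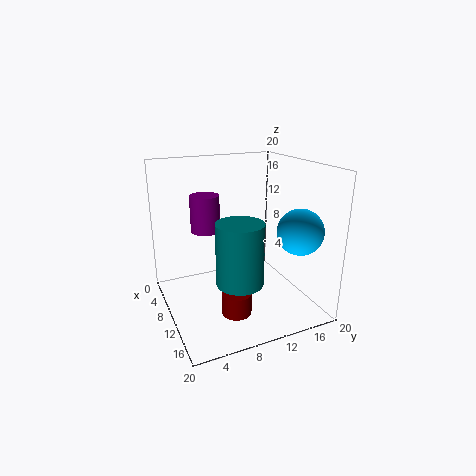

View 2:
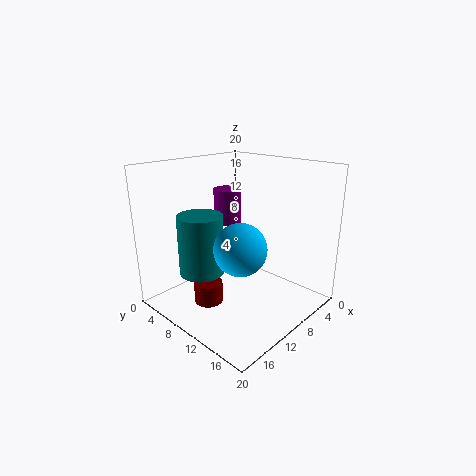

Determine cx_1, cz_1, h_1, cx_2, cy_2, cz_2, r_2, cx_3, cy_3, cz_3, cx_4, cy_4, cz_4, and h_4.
cx_1 = 8; cz_1 = 11; h_1 = 5; cx_2 = 15; cy_2 = 8; cz_2 = 6; r_2 = 3; cx_3 = 16; cy_3 = 16; cz_3 = 12; cx_4 = 14; cy_4 = 8; cz_4 = 1; h_4 = 3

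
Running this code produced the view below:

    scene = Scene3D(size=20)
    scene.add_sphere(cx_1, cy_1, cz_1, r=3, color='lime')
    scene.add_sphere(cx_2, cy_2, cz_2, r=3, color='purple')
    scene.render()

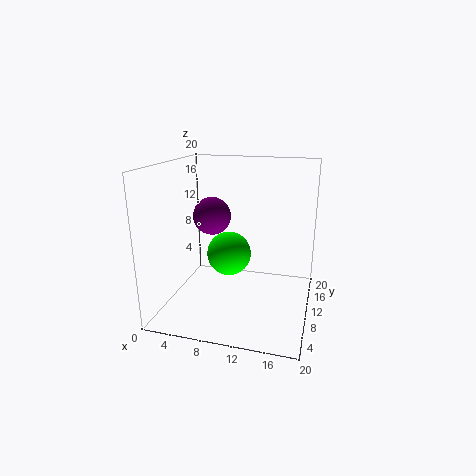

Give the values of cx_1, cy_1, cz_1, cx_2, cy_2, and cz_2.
cx_1 = 9
cy_1 = 9
cz_1 = 8
cx_2 = 4
cy_2 = 16
cz_2 = 11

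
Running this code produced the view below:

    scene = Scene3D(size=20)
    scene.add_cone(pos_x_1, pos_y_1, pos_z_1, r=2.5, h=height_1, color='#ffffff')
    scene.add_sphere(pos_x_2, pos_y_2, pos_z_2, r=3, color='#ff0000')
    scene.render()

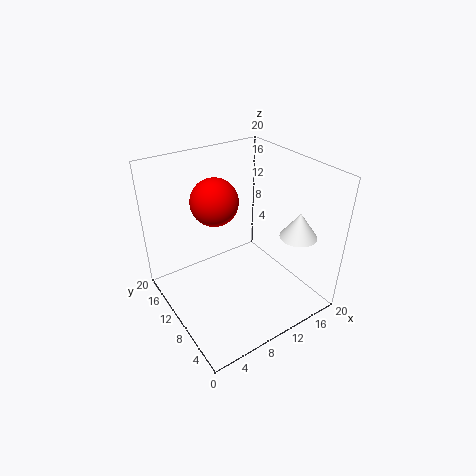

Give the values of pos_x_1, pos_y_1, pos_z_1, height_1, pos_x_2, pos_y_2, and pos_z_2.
pos_x_1 = 16, pos_y_1 = 4.5, pos_z_1 = 11, height_1 = 3.5, pos_x_2 = 6.5, pos_y_2 = 10, pos_z_2 = 16.5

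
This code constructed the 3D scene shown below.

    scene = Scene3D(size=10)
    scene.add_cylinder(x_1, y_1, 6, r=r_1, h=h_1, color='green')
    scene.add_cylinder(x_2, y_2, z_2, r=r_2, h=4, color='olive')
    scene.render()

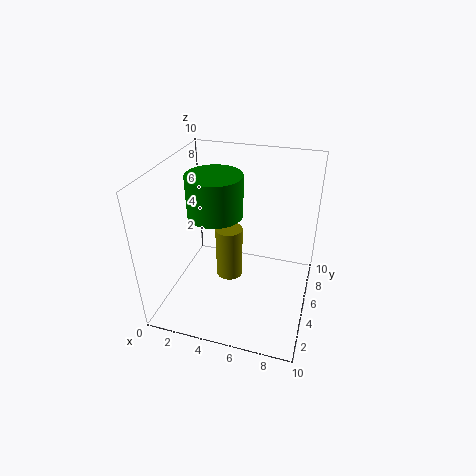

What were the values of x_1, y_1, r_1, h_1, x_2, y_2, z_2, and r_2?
x_1 = 3
y_1 = 6
r_1 = 2
h_1 = 3
x_2 = 4
y_2 = 6
z_2 = 1
r_2 = 1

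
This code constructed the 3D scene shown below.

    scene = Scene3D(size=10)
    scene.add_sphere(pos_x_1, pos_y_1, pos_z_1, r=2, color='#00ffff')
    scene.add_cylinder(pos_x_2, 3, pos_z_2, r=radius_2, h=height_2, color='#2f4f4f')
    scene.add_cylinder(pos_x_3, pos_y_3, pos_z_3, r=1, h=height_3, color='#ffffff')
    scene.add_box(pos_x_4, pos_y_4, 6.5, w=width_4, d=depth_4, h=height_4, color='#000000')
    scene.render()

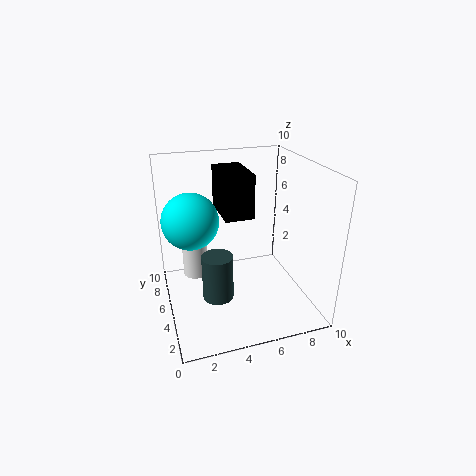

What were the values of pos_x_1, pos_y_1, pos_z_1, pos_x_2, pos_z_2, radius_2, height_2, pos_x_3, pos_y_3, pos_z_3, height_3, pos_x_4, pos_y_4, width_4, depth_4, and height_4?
pos_x_1 = 2; pos_y_1 = 6.5; pos_z_1 = 6; pos_x_2 = 3; pos_z_2 = 2; radius_2 = 1; height_2 = 3; pos_x_3 = 2.5; pos_y_3 = 8.5; pos_z_3 = 0.5; height_3 = 4.5; pos_x_4 = 4; pos_y_4 = 4.5; width_4 = 2; depth_4 = 3.5; height_4 = 3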